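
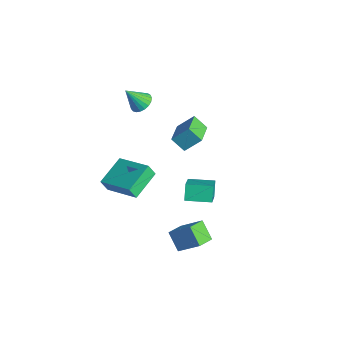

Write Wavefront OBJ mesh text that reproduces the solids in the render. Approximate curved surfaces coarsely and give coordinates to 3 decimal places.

v 2.413 -1.863 -4.699
v 1.499 -1.93 -3.848
v 2.052 -0.917 -5.012
v 1.139 -0.984 -4.161
v 3.401 -1.116 -3.579
v 2.488 -1.183 -2.728
v 3.041 -0.17 -3.892
v 2.127 -0.237 -3.041
v -1.384 0.8 -4.812
v -0.077 -0.092 -3.509
v -1.93 1.174 -4.009
v -0.622 0.282 -2.706
v -0.538 2.038 -4.814
v 0.77 1.146 -3.511
v -1.083 2.412 -4.011
v 0.224 1.52 -2.708
v -2.294 -3.574 -2.751
v -2.46 -3.903 -2.008
v -3.118 -1.978 -2.227
v -3.283 -2.308 -1.484
v -0.377 -2.832 -1.996
v -0.542 -3.162 -1.253
v -1.2 -1.237 -1.472
v -1.366 -1.566 -0.729
v -3.151 0.807 -1.236
v -2.735 1.655 -0.315
v -4.307 1.808 -1.635
v -3.89 2.656 -0.714
v -2.51 1.264 -1.946
v -2.093 2.112 -1.025
v -3.665 2.265 -2.345
v -3.249 3.113 -1.424
v -3.442 -0.855 2.712
v -2.806 -0.744 2.956
v -3.758 -1.625 3.888
v -2.951 -0.521 3.064
v -3.181 -0.355 3.11
v -3.456 -0.276 3.088
v -3.728 -0.297 3.001
v -3.951 -0.415 2.864
v -4.086 -0.608 2.701
v -4.11 -0.845 2.54
v -4.018 -1.083 2.408
v -3.827 -1.281 2.33
v -3.569 -1.406 2.317
v -3.289 -1.436 2.373
v -3.035 -1.365 2.488
v -2.852 -1.206 2.641
v -2.771 -0.986 2.807
f 2 4 1
f 5 2 1
f 1 4 3
f 3 5 1
f 2 8 4
f 6 2 5
f 6 8 2
f 4 8 3
f 7 5 3
f 3 8 7
f 7 6 5
f 8 6 7
f 10 12 9
f 13 10 9
f 9 12 11
f 11 13 9
f 10 16 12
f 14 10 13
f 14 16 10
f 12 16 11
f 15 13 11
f 11 16 15
f 15 14 13
f 16 14 15
f 18 20 17
f 21 18 17
f 17 20 19
f 19 21 17
f 18 24 20
f 22 18 21
f 22 24 18
f 20 24 19
f 23 21 19
f 19 24 23
f 23 22 21
f 24 22 23
f 26 28 25
f 29 26 25
f 25 28 27
f 27 29 25
f 26 32 28
f 30 26 29
f 30 32 26
f 28 32 27
f 31 29 27
f 27 32 31
f 31 30 29
f 32 30 31
f 34 33 36
f 34 36 35
f 36 33 37
f 36 37 35
f 37 33 38
f 37 38 35
f 38 33 39
f 38 39 35
f 39 33 40
f 39 40 35
f 40 33 41
f 40 41 35
f 41 33 42
f 41 42 35
f 42 33 43
f 42 43 35
f 43 33 44
f 43 44 35
f 44 33 45
f 44 45 35
f 45 33 46
f 45 46 35
f 46 33 47
f 46 47 35
f 47 33 48
f 47 48 35
f 48 33 49
f 48 49 35
f 49 33 34
f 49 34 35



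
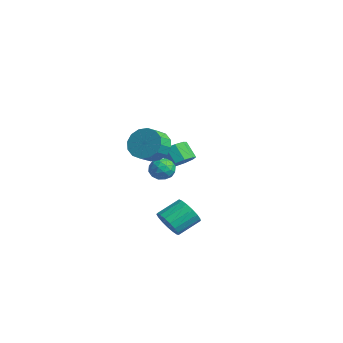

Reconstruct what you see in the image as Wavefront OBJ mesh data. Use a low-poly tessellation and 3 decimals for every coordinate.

v -3.272 0.196 -0.669
v -2.829 -0.454 -0.435
v -3.586 -0.646 0.463
v -4.028 0.004 0.229
v -2.642 0.008 -0.179
v -3.398 -0.184 0.72
v -2.749 0.558 -0.152
v -3.506 0.366 0.747
v -3.101 0.939 -0.367
v -3.857 0.747 0.532
v -3.533 0.972 -0.723
v -4.289 0.78 0.175
v -3.842 0.641 -1.054
v -4.599 0.449 -0.156
v -3.885 0.103 -1.205
v -4.642 -0.089 -0.307
v -3.641 -0.392 -1.106
v -4.397 -0.584 -0.207
v -3.224 -0.612 -0.801
v -3.98 -0.804 0.097
v 3.224 -3.978 -1.552
v 3.652 -4.347 -0.877
v 3.624 -3.091 -0.173
v 3.196 -2.722 -0.848
v 3.96 -4.201 -1.124
v 3.932 -2.945 -0.421
v 4.1 -4.004 -1.47
v 4.072 -2.748 -0.766
v 4.039 -3.802 -1.834
v 4.011 -2.546 -1.13
v 3.791 -3.639 -2.133
v 3.763 -2.383 -1.43
v 3.414 -3.555 -2.3
v 3.385 -2.299 -1.596
v 2.993 -3.567 -2.295
v 2.964 -2.311 -1.591
v 2.625 -3.673 -2.12
v 2.596 -2.417 -1.416
v 2.394 -3.85 -1.814
v 2.366 -2.594 -1.111
v 2.354 -4.055 -1.449
v 2.325 -2.799 -0.745
v 2.513 -4.243 -1.107
v 2.484 -2.987 -0.403
v 2.835 -4.37 -0.867
v 2.806 -3.114 -0.164
v 3.246 -4.408 -0.784
v 3.217 -3.152 -0.08
v -2.506 -1.094 -0.309
v -1.922 -1.12 0.205
v -2.138 -2.2 -0.785
v -1.554 -2.226 -0.271
v -2.289 -2.302 -0.028
v -2.517 -1.618 0.266
v -1.543 -1.702 -0.846
v -1.771 -1.018 -0.552
v -1.327 -1.496 -0.127
v -1.788 -1.867 0.378
v -2.272 -1.453 -0.958
v -2.733 -1.824 -0.453
v -2.247 -1.01 -0.01
v -1.813 -2.31 -0.57
v -2.246 -2.355 -0.427
v -1.902 -2.37 -0.125
v -2.596 -1.303 0.025
v -2.253 -1.318 0.327
v -2.469 -2.013 0.19
v -1.807 -2.002 -0.907
v -1.464 -2.017 -0.605
v -2.158 -0.95 -0.455
v -1.814 -0.965 -0.153
v -1.591 -1.307 -0.77
v -1.554 -1.246 0.097
v -1.337 -1.896 -0.183
v -1.331 -1.588 -0.521
v -1.465 -1.186 -0.348
v -1.825 -1.464 0.393
v -1.608 -2.114 0.114
v -2.04 -2.159 0.257
v -2.174 -1.757 0.429
v -1.475 -1.685 0.199
v -2.452 -1.206 -0.694
v -2.235 -1.856 -0.973
v -1.886 -1.563 -1.009
v -2.02 -1.161 -0.837
v -2.723 -1.424 -0.397
v -2.506 -2.074 -0.677
v -2.595 -2.134 -0.232
v -2.729 -1.732 -0.059
v -2.585 -1.635 -0.779
v -0.881 -2.679 2.073
v 0.048 -2.397 1.729
v 0.49 -3.199 2.264
v -0.439 -3.481 2.607
v -0.017 -2.129 2.186
v 0.424 -2.931 2.72
v -0.314 -2.008 2.612
v 0.127 -2.811 3.146
v -0.763 -2.068 2.894
v -0.322 -2.87 3.428
v -1.243 -2.291 2.956
v -0.802 -3.093 3.49
v -1.626 -2.618 2.781
v -1.185 -3.42 3.315
v -1.81 -2.961 2.416
v -1.368 -3.763 2.951
v -1.744 -3.229 1.96
v -1.303 -4.031 2.494
v -1.447 -3.349 1.534
v -1.006 -4.152 2.068
v -0.998 -3.29 1.252
v -0.557 -4.092 1.786
v -0.518 -3.067 1.19
v -0.077 -3.869 1.724
v -0.135 -2.74 1.365
v 0.306 -3.542 1.899
f 2 1 5
f 2 5 3
f 3 5 6
f 3 6 4
f 5 1 7
f 5 7 6
f 6 7 8
f 6 8 4
f 7 1 9
f 7 9 8
f 8 9 10
f 8 10 4
f 9 1 11
f 9 11 10
f 10 11 12
f 10 12 4
f 11 1 13
f 11 13 12
f 12 13 14
f 12 14 4
f 13 1 15
f 13 15 14
f 14 15 16
f 14 16 4
f 15 1 17
f 15 17 16
f 16 17 18
f 16 18 4
f 17 1 19
f 17 19 18
f 18 19 20
f 18 20 4
f 19 1 2
f 19 2 20
f 20 2 3
f 20 3 4
f 22 21 25
f 22 25 23
f 23 25 26
f 23 26 24
f 25 21 27
f 25 27 26
f 26 27 28
f 26 28 24
f 27 21 29
f 27 29 28
f 28 29 30
f 28 30 24
f 29 21 31
f 29 31 30
f 30 31 32
f 30 32 24
f 31 21 33
f 31 33 32
f 32 33 34
f 32 34 24
f 33 21 35
f 33 35 34
f 34 35 36
f 34 36 24
f 35 21 37
f 35 37 36
f 36 37 38
f 36 38 24
f 37 21 39
f 37 39 38
f 38 39 40
f 38 40 24
f 39 21 41
f 39 41 40
f 40 41 42
f 40 42 24
f 41 21 43
f 41 43 42
f 42 43 44
f 42 44 24
f 43 21 45
f 43 45 44
f 44 45 46
f 44 46 24
f 45 21 47
f 45 47 46
f 46 47 48
f 46 48 24
f 47 21 22
f 47 22 48
f 48 22 23
f 48 23 24
f 49 86 65
f 86 60 89
f 65 89 54
f 86 89 65
f 49 65 61
f 65 54 66
f 61 66 50
f 65 66 61
f 49 61 70
f 61 50 71
f 70 71 56
f 61 71 70
f 49 70 82
f 70 56 85
f 82 85 59
f 70 85 82
f 49 82 86
f 82 59 90
f 86 90 60
f 82 90 86
f 50 66 77
f 66 54 80
f 77 80 58
f 66 80 77
f 54 89 67
f 89 60 88
f 67 88 53
f 89 88 67
f 60 90 87
f 90 59 83
f 87 83 51
f 90 83 87
f 59 85 84
f 85 56 72
f 84 72 55
f 85 72 84
f 56 71 76
f 71 50 73
f 76 73 57
f 71 73 76
f 52 78 64
f 78 58 79
f 64 79 53
f 78 79 64
f 52 64 62
f 64 53 63
f 62 63 51
f 64 63 62
f 52 62 69
f 62 51 68
f 69 68 55
f 62 68 69
f 52 69 74
f 69 55 75
f 74 75 57
f 69 75 74
f 52 74 78
f 74 57 81
f 78 81 58
f 74 81 78
f 53 79 67
f 79 58 80
f 67 80 54
f 79 80 67
f 51 63 87
f 63 53 88
f 87 88 60
f 63 88 87
f 55 68 84
f 68 51 83
f 84 83 59
f 68 83 84
f 57 75 76
f 75 55 72
f 76 72 56
f 75 72 76
f 58 81 77
f 81 57 73
f 77 73 50
f 81 73 77
f 92 91 95
f 92 95 93
f 93 95 96
f 93 96 94
f 95 91 97
f 95 97 96
f 96 97 98
f 96 98 94
f 97 91 99
f 97 99 98
f 98 99 100
f 98 100 94
f 99 91 101
f 99 101 100
f 100 101 102
f 100 102 94
f 101 91 103
f 101 103 102
f 102 103 104
f 102 104 94
f 103 91 105
f 103 105 104
f 104 105 106
f 104 106 94
f 105 91 107
f 105 107 106
f 106 107 108
f 106 108 94
f 107 91 109
f 107 109 108
f 108 109 110
f 108 110 94
f 109 91 111
f 109 111 110
f 110 111 112
f 110 112 94
f 111 91 113
f 111 113 112
f 112 113 114
f 112 114 94
f 113 91 115
f 113 115 114
f 114 115 116
f 114 116 94
f 115 91 92
f 115 92 116
f 116 92 93
f 116 93 94



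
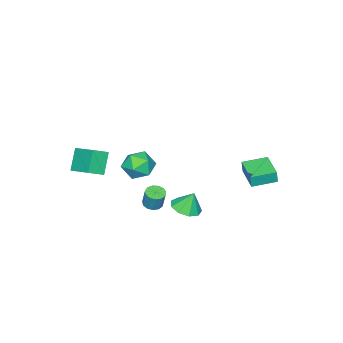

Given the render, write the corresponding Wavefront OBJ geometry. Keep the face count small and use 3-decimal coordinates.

v 2.812 -3.835 1.784
v 1.971 -4.173 3.004
v 3.175 -2.296 2.461
v 2.334 -2.634 3.681
v 3.666 -4.246 2.259
v 2.825 -4.584 3.479
v 4.029 -2.707 2.936
v 3.188 -3.045 4.156
v 1.805 -0.038 0.327
v 2.374 0.025 0.232
v 2.524 0.34 1.338
v 1.955 0.278 1.433
v 2.238 0.315 0.168
v 2.387 0.63 1.274
v 1.964 0.493 0.154
v 2.114 0.808 1.26
v 1.64 0.503 0.195
v 1.79 0.818 1.302
v 1.368 0.341 0.278
v 1.518 0.656 1.384
v 1.235 0.059 0.376
v 1.385 0.374 1.483
v 1.283 -0.254 0.459
v 1.433 0.062 1.565
v 1.497 -0.498 0.5
v 1.647 -0.182 1.606
v 1.808 -0.596 0.485
v 1.958 -0.28 1.592
v 2.119 -0.516 0.421
v 2.269 -0.201 1.527
v 2.33 -0.285 0.326
v 2.479 0.03 1.433
v 0.892 -1.265 3.524
v 1.583 -0.501 3.487
v 1.517 -1.899 2.113
v 2.208 -1.135 2.076
v 2.277 -1.857 2.808
v 1.891 -1.465 3.68
v 1.209 -0.935 1.92
v 0.823 -0.543 2.792
v 1.778 -0.297 2.496
v 2.439 -0.867 3.044
v 0.661 -1.533 2.556
v 1.322 -2.103 3.104
v 2.569 2.787 1.718
v 3.176 3.431 1.628
v 2.351 3.153 2.862
v 2.629 3.636 1.458
v 2.053 3.444 1.41
v 1.719 2.945 1.506
v 1.782 2.371 1.702
v 2.213 1.993 1.905
v 2.811 1.986 2.021
v 3.295 2.354 1.995
v 3.439 2.924 1.84
v -4.492 3.265 1.197
v -4.396 3.243 2.001
v -3.406 4.608 1.105
v -3.309 4.586 1.908
v -3.331 2.314 1.032
v -3.234 2.292 1.835
v -2.244 3.657 0.939
v -2.148 3.635 1.743
f 2 4 1
f 5 2 1
f 1 4 3
f 3 5 1
f 2 8 4
f 6 2 5
f 6 8 2
f 4 8 3
f 7 5 3
f 3 8 7
f 7 6 5
f 8 6 7
f 10 9 13
f 10 13 11
f 11 13 14
f 11 14 12
f 13 9 15
f 13 15 14
f 14 15 16
f 14 16 12
f 15 9 17
f 15 17 16
f 16 17 18
f 16 18 12
f 17 9 19
f 17 19 18
f 18 19 20
f 18 20 12
f 19 9 21
f 19 21 20
f 20 21 22
f 20 22 12
f 21 9 23
f 21 23 22
f 22 23 24
f 22 24 12
f 23 9 25
f 23 25 24
f 24 25 26
f 24 26 12
f 25 9 27
f 25 27 26
f 26 27 28
f 26 28 12
f 27 9 29
f 27 29 28
f 28 29 30
f 28 30 12
f 29 9 31
f 29 31 30
f 30 31 32
f 30 32 12
f 31 9 10
f 31 10 32
f 32 10 11
f 32 11 12
f 33 44 38
f 33 38 34
f 33 34 40
f 33 40 43
f 33 43 44
f 34 38 42
f 38 44 37
f 44 43 35
f 43 40 39
f 40 34 41
f 36 42 37
f 36 37 35
f 36 35 39
f 36 39 41
f 36 41 42
f 37 42 38
f 35 37 44
f 39 35 43
f 41 39 40
f 42 41 34
f 46 45 48
f 46 48 47
f 48 45 49
f 48 49 47
f 49 45 50
f 49 50 47
f 50 45 51
f 50 51 47
f 51 45 52
f 51 52 47
f 52 45 53
f 52 53 47
f 53 45 54
f 53 54 47
f 54 45 55
f 54 55 47
f 55 45 46
f 55 46 47
f 57 59 56
f 60 57 56
f 56 59 58
f 58 60 56
f 57 63 59
f 61 57 60
f 61 63 57
f 59 63 58
f 62 60 58
f 58 63 62
f 62 61 60
f 63 61 62



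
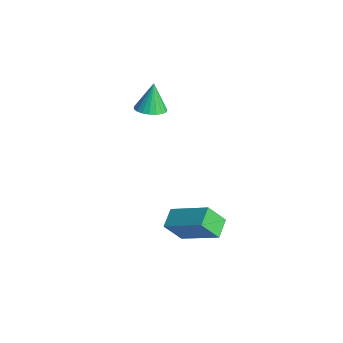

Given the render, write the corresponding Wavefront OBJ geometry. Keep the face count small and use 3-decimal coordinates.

v 2.405 -2.318 -2.51
v 2.228 -3.062 -1.508
v 3.937 -1.331 -1.507
v 3.76 -2.075 -0.506
v 3.06 -2.965 -2.874
v 2.883 -3.709 -1.873
v 4.592 -1.978 -1.872
v 4.415 -2.722 -0.87
v -0.636 -2.626 2.819
v -0.243 -3.188 3.037
v -0.944 -2.314 4.181
v -0.04 -2.968 3.033
v 0.06 -2.689 2.991
v 0.04 -2.399 2.921
v -0.097 -2.148 2.832
v -0.328 -1.98 2.741
v -0.611 -1.923 2.664
v -0.899 -1.988 2.614
v -1.142 -2.163 2.599
v -1.297 -2.418 2.622
v -1.337 -2.709 2.68
v -1.257 -2.986 2.761
v -1.069 -3.2 2.853
v -0.806 -3.315 2.938
v -0.514 -3.311 3.004
f 2 4 1
f 5 2 1
f 1 4 3
f 3 5 1
f 2 8 4
f 6 2 5
f 6 8 2
f 4 8 3
f 7 5 3
f 3 8 7
f 7 6 5
f 8 6 7
f 10 9 12
f 10 12 11
f 12 9 13
f 12 13 11
f 13 9 14
f 13 14 11
f 14 9 15
f 14 15 11
f 15 9 16
f 15 16 11
f 16 9 17
f 16 17 11
f 17 9 18
f 17 18 11
f 18 9 19
f 18 19 11
f 19 9 20
f 19 20 11
f 20 9 21
f 20 21 11
f 21 9 22
f 21 22 11
f 22 9 23
f 22 23 11
f 23 9 24
f 23 24 11
f 24 9 25
f 24 25 11
f 25 9 10
f 25 10 11



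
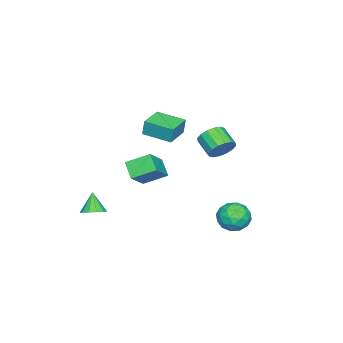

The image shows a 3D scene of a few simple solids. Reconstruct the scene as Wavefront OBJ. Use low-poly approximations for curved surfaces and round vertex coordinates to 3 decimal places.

v 2.592 -3.569 -3.006
v 3.223 -3.906 -2.781
v 1.988 -3.931 -1.854
v 3.246 -3.507 -2.644
v 3.061 -3.128 -2.621
v 2.727 -2.888 -2.721
v 2.351 -2.865 -2.911
v 2.05 -3.065 -3.131
v 1.922 -3.425 -3.312
v 2.006 -3.831 -3.395
v 2.277 -4.153 -3.355
v 2.647 -4.29 -3.204
v 3 -4.198 -2.99
v 0.911 3.264 2.628
v 1.501 3.286 3.211
v 0.899 2.358 3.855
v 0.309 2.336 3.272
v 1.205 3.569 3.342
v 0.603 2.64 3.986
v 0.83 3.77 3.282
v 0.228 2.841 3.925
v 0.477 3.835 3.046
v -0.125 2.907 3.69
v 0.24 3.748 2.698
v -0.362 2.819 3.342
v 0.183 3.531 2.332
v -0.419 2.602 2.976
v 0.321 3.242 2.045
v -0.281 2.314 2.689
v 0.617 2.96 1.914
v 0.015 2.031 2.558
v 0.992 2.759 1.975
v 0.39 1.83 2.618
v 1.345 2.693 2.21
v 0.743 1.765 2.854
v 1.582 2.781 2.558
v 0.98 1.852 3.202
v 1.639 2.998 2.924
v 1.037 2.069 3.568
v -1.521 -2.948 -1.496
v -2.053 -1.664 -0.809
v -0.874 -2.264 -2.273
v -1.406 -0.981 -1.585
v -0.094 -2.979 -0.335
v -0.626 -1.696 0.353
v 0.553 -2.296 -1.111
v 0.021 -1.012 -0.424
v -0.355 3.47 -2.58
v -0.001 3.996 -3.379
v 1.101 3.644 -1.821
v 1.455 4.17 -2.62
v 0.736 4.575 -2.02
v -0.163 4.468 -2.489
v 1.263 3.172 -2.711
v 0.364 3.065 -3.18
v 0.999 3.812 -3.46
v 0.673 4.679 -3.033
v 0.427 2.961 -2.167
v 0.101 3.828 -1.74
v -0.305 3.718 -3.046
v 1.405 3.922 -2.154
v 0.983 4.16 -1.802
v 1.191 4.469 -2.271
v -0.401 3.995 -2.523
v -0.193 4.305 -2.992
v 0.24 4.645 -2.194
v 1.293 3.335 -2.208
v 1.501 3.645 -2.677
v -0.091 3.171 -2.929
v 0.117 3.48 -3.398
v 0.86 2.995 -3.006
v 0.49 3.919 -3.563
v 1.346 4.021 -3.117
v 1.233 3.434 -3.171
v 0.704 3.372 -3.446
v 0.299 4.429 -3.312
v 1.154 4.531 -2.866
v 0.732 4.769 -2.514
v 0.203 4.706 -2.789
v 0.886 4.32 -3.36
v -0.054 3.109 -2.334
v 0.801 3.211 -1.888
v 0.897 2.934 -2.411
v 0.368 2.871 -2.686
v -0.246 3.619 -2.083
v 0.61 3.721 -1.637
v 0.396 4.268 -1.754
v -0.133 4.206 -2.029
v 0.214 3.32 -1.84
v -2.897 -2.491 1.443
v -2.876 -2.346 2.473
v -2.873 -0.729 1.195
v -2.852 -0.584 2.225
v -1.328 -2.516 1.415
v -1.307 -2.371 2.445
v -1.304 -0.754 1.167
v -1.283 -0.609 2.197
f 2 1 4
f 2 4 3
f 4 1 5
f 4 5 3
f 5 1 6
f 5 6 3
f 6 1 7
f 6 7 3
f 7 1 8
f 7 8 3
f 8 1 9
f 8 9 3
f 9 1 10
f 9 10 3
f 10 1 11
f 10 11 3
f 11 1 12
f 11 12 3
f 12 1 13
f 12 13 3
f 13 1 2
f 13 2 3
f 15 14 18
f 15 18 16
f 16 18 19
f 16 19 17
f 18 14 20
f 18 20 19
f 19 20 21
f 19 21 17
f 20 14 22
f 20 22 21
f 21 22 23
f 21 23 17
f 22 14 24
f 22 24 23
f 23 24 25
f 23 25 17
f 24 14 26
f 24 26 25
f 25 26 27
f 25 27 17
f 26 14 28
f 26 28 27
f 27 28 29
f 27 29 17
f 28 14 30
f 28 30 29
f 29 30 31
f 29 31 17
f 30 14 32
f 30 32 31
f 31 32 33
f 31 33 17
f 32 14 34
f 32 34 33
f 33 34 35
f 33 35 17
f 34 14 36
f 34 36 35
f 35 36 37
f 35 37 17
f 36 14 38
f 36 38 37
f 37 38 39
f 37 39 17
f 38 14 15
f 38 15 39
f 39 15 16
f 39 16 17
f 41 43 40
f 44 41 40
f 40 43 42
f 42 44 40
f 41 47 43
f 45 41 44
f 45 47 41
f 43 47 42
f 46 44 42
f 42 47 46
f 46 45 44
f 47 45 46
f 48 85 64
f 85 59 88
f 64 88 53
f 85 88 64
f 48 64 60
f 64 53 65
f 60 65 49
f 64 65 60
f 48 60 69
f 60 49 70
f 69 70 55
f 60 70 69
f 48 69 81
f 69 55 84
f 81 84 58
f 69 84 81
f 48 81 85
f 81 58 89
f 85 89 59
f 81 89 85
f 49 65 76
f 65 53 79
f 76 79 57
f 65 79 76
f 53 88 66
f 88 59 87
f 66 87 52
f 88 87 66
f 59 89 86
f 89 58 82
f 86 82 50
f 89 82 86
f 58 84 83
f 84 55 71
f 83 71 54
f 84 71 83
f 55 70 75
f 70 49 72
f 75 72 56
f 70 72 75
f 51 77 63
f 77 57 78
f 63 78 52
f 77 78 63
f 51 63 61
f 63 52 62
f 61 62 50
f 63 62 61
f 51 61 68
f 61 50 67
f 68 67 54
f 61 67 68
f 51 68 73
f 68 54 74
f 73 74 56
f 68 74 73
f 51 73 77
f 73 56 80
f 77 80 57
f 73 80 77
f 52 78 66
f 78 57 79
f 66 79 53
f 78 79 66
f 50 62 86
f 62 52 87
f 86 87 59
f 62 87 86
f 54 67 83
f 67 50 82
f 83 82 58
f 67 82 83
f 56 74 75
f 74 54 71
f 75 71 55
f 74 71 75
f 57 80 76
f 80 56 72
f 76 72 49
f 80 72 76
f 91 93 90
f 94 91 90
f 90 93 92
f 92 94 90
f 91 97 93
f 95 91 94
f 95 97 91
f 93 97 92
f 96 94 92
f 92 97 96
f 96 95 94
f 97 95 96



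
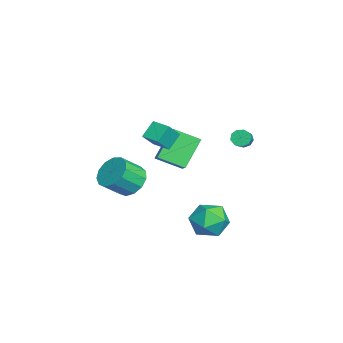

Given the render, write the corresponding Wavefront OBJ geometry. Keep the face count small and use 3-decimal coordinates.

v -2.465 3.642 1.468
v -2.172 3.667 0.992
v -1.242 3.503 1.555
v -1.535 3.478 2.032
v -2.203 4.017 1.145
v -1.273 3.853 1.708
v -2.357 4.191 1.45
v -1.427 4.027 2.013
v -2.561 4.108 1.763
v -1.631 3.944 2.326
v -2.721 3.807 1.938
v -1.79 3.643 2.502
v -2.76 3.429 1.894
v -1.83 3.265 2.457
v -2.662 3.15 1.65
v -1.732 2.986 2.214
v -2.472 3.102 1.322
v -1.541 2.938 1.885
v -2.278 3.306 1.061
v -1.348 3.142 1.625
v -0.666 -2.175 -0.659
v -0.109 -1.424 -0.181
v 0.422 -2.454 0.818
v -0.134 -3.205 0.339
v -0.637 -1.437 0.087
v -0.105 -2.467 1.085
v -1.173 -1.684 0.118
v -0.642 -2.714 1.116
v -1.549 -2.087 -0.098
v -1.017 -3.117 0.9
v -1.644 -2.518 -0.492
v -1.112 -3.548 0.506
v -1.429 -2.84 -0.939
v -0.897 -3.87 0.059
v -0.971 -2.951 -1.297
v -0.439 -3.981 -0.299
v -0.417 -2.816 -1.453
v 0.115 -3.846 -0.455
v 0.059 -2.477 -1.357
v 0.591 -3.507 -0.358
v 0.304 -2.042 -1.039
v 0.836 -3.072 -0.04
v 0.241 -1.65 -0.601
v 0.773 -2.68 0.398
v -3.27 0.481 -1.157
v -3.398 -0.981 -0.426
v -4.415 1.347 0.376
v -4.543 -0.116 1.107
v -2.577 0.636 -0.727
v -2.705 -0.827 0.004
v -3.722 1.501 0.806
v -3.85 0.039 1.537
v 1.933 1.996 -1.567
v 2.605 2.359 -0.698
v 3.375 1.041 -2.282
v 4.047 1.404 -1.413
v 3.189 0.656 -1.208
v 2.298 1.246 -0.766
v 3.682 2.154 -2.214
v 2.791 2.744 -1.772
v 3.686 2.456 -1.098
v 3.381 1.53 -0.476
v 2.599 1.87 -2.504
v 2.294 0.944 -1.882
v -0.813 -1.048 1.993
v -1.406 -0.484 2.787
v -0.103 -0.248 1.955
v -0.696 0.316 2.749
v -0.124 -1.616 2.911
v -0.717 -1.052 3.705
v 0.586 -0.816 2.873
v -0.007 -0.252 3.667
f 2 1 5
f 2 5 3
f 3 5 6
f 3 6 4
f 5 1 7
f 5 7 6
f 6 7 8
f 6 8 4
f 7 1 9
f 7 9 8
f 8 9 10
f 8 10 4
f 9 1 11
f 9 11 10
f 10 11 12
f 10 12 4
f 11 1 13
f 11 13 12
f 12 13 14
f 12 14 4
f 13 1 15
f 13 15 14
f 14 15 16
f 14 16 4
f 15 1 17
f 15 17 16
f 16 17 18
f 16 18 4
f 17 1 19
f 17 19 18
f 18 19 20
f 18 20 4
f 19 1 2
f 19 2 20
f 20 2 3
f 20 3 4
f 22 21 25
f 22 25 23
f 23 25 26
f 23 26 24
f 25 21 27
f 25 27 26
f 26 27 28
f 26 28 24
f 27 21 29
f 27 29 28
f 28 29 30
f 28 30 24
f 29 21 31
f 29 31 30
f 30 31 32
f 30 32 24
f 31 21 33
f 31 33 32
f 32 33 34
f 32 34 24
f 33 21 35
f 33 35 34
f 34 35 36
f 34 36 24
f 35 21 37
f 35 37 36
f 36 37 38
f 36 38 24
f 37 21 39
f 37 39 38
f 38 39 40
f 38 40 24
f 39 21 41
f 39 41 40
f 40 41 42
f 40 42 24
f 41 21 43
f 41 43 42
f 42 43 44
f 42 44 24
f 43 21 22
f 43 22 44
f 44 22 23
f 44 23 24
f 46 48 45
f 49 46 45
f 45 48 47
f 47 49 45
f 46 52 48
f 50 46 49
f 50 52 46
f 48 52 47
f 51 49 47
f 47 52 51
f 51 50 49
f 52 50 51
f 53 64 58
f 53 58 54
f 53 54 60
f 53 60 63
f 53 63 64
f 54 58 62
f 58 64 57
f 64 63 55
f 63 60 59
f 60 54 61
f 56 62 57
f 56 57 55
f 56 55 59
f 56 59 61
f 56 61 62
f 57 62 58
f 55 57 64
f 59 55 63
f 61 59 60
f 62 61 54
f 66 68 65
f 69 66 65
f 65 68 67
f 67 69 65
f 66 72 68
f 70 66 69
f 70 72 66
f 68 72 67
f 71 69 67
f 67 72 71
f 71 70 69
f 72 70 71



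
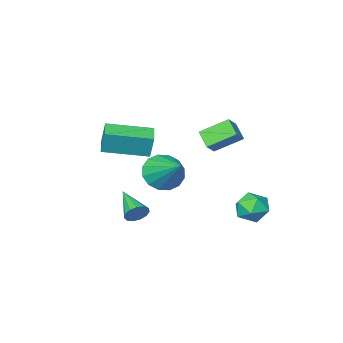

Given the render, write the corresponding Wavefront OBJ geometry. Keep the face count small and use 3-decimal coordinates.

v 3.878 -0.982 -1.023
v 4.23 -1.211 -1.436
v 3.622 -2.498 -0.397
v 4.425 -1.137 -1.177
v 4.446 -1.014 -0.869
v 4.287 -0.88 -0.61
v 3.997 -0.779 -0.482
v 3.67 -0.742 -0.525
v 3.408 -0.781 -0.727
v 3.296 -0.884 -1.022
v 3.368 -1.018 -1.318
v 3.602 -1.14 -1.52
v 3.924 -1.213 -1.564
v -1.004 0.003 2.587
v -1.145 -0.793 3.141
v -0.415 0.279 3.134
v -0.555 -0.517 3.688
v 0.055 -0.723 1.812
v -0.085 -1.519 2.366
v 0.645 -0.447 2.359
v 0.504 -1.243 2.913
v -0.685 2.323 -0.74
v 0.176 2.189 -0.692
v -0.896 0.931 -0.848
v -0.035 0.797 -0.8
v -0.472 1.083 -0.1
v -0.341 1.943 -0.034
v -0.379 1.177 -1.506
v -0.248 2.037 -1.44
v 0.365 1.48 -1.166
v 0.308 1.422 -0.297
v -1.028 1.698 -1.243
v -1.085 1.64 -0.374
v 0.831 -3.511 -0.462
v 1.76 -3.333 -0.892
v 1.069 -1.749 0.782
v 1.41 -3.067 -1.202
v 0.904 -2.92 -1.314
v 0.379 -2.931 -1.197
v -0.025 -3.098 -0.883
v -0.2 -3.375 -0.456
v -0.099 -3.689 -0.031
v 0.251 -3.955 0.279
v 0.757 -4.103 0.391
v 1.282 -4.091 0.274
v 1.687 -3.925 -0.04
v 1.862 -3.647 -0.467
v 1.367 -3.786 1.285
v 1.317 -3.518 2.453
v 1.941 -2.912 1.11
v 1.891 -2.645 2.278
v 3.189 -4.915 1.622
v 3.139 -4.648 2.79
v 3.763 -4.042 1.447
v 3.713 -3.774 2.615
f 2 1 4
f 2 4 3
f 4 1 5
f 4 5 3
f 5 1 6
f 5 6 3
f 6 1 7
f 6 7 3
f 7 1 8
f 7 8 3
f 8 1 9
f 8 9 3
f 9 1 10
f 9 10 3
f 10 1 11
f 10 11 3
f 11 1 12
f 11 12 3
f 12 1 13
f 12 13 3
f 13 1 2
f 13 2 3
f 15 17 14
f 18 15 14
f 14 17 16
f 16 18 14
f 15 21 17
f 19 15 18
f 19 21 15
f 17 21 16
f 20 18 16
f 16 21 20
f 20 19 18
f 21 19 20
f 22 33 27
f 22 27 23
f 22 23 29
f 22 29 32
f 22 32 33
f 23 27 31
f 27 33 26
f 33 32 24
f 32 29 28
f 29 23 30
f 25 31 26
f 25 26 24
f 25 24 28
f 25 28 30
f 25 30 31
f 26 31 27
f 24 26 33
f 28 24 32
f 30 28 29
f 31 30 23
f 35 34 37
f 35 37 36
f 37 34 38
f 37 38 36
f 38 34 39
f 38 39 36
f 39 34 40
f 39 40 36
f 40 34 41
f 40 41 36
f 41 34 42
f 41 42 36
f 42 34 43
f 42 43 36
f 43 34 44
f 43 44 36
f 44 34 45
f 44 45 36
f 45 34 46
f 45 46 36
f 46 34 47
f 46 47 36
f 47 34 35
f 47 35 36
f 49 51 48
f 52 49 48
f 48 51 50
f 50 52 48
f 49 55 51
f 53 49 52
f 53 55 49
f 51 55 50
f 54 52 50
f 50 55 54
f 54 53 52
f 55 53 54



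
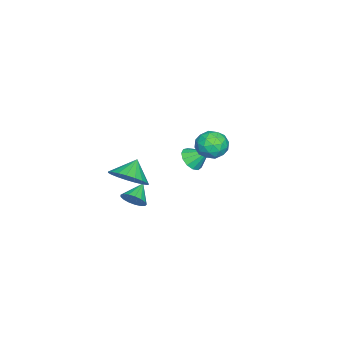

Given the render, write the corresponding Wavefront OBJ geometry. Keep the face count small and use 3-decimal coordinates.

v -1.784 -0.667 -0.619
v -1.435 -0.2 -1.137
v -1.816 0.287 0.219
v -1.868 -0.157 -1.203
v -2.274 -0.276 -1.083
v -2.524 -0.519 -0.816
v -2.54 -0.809 -0.486
v -2.315 -1.054 -0.199
v -1.922 -1.176 -0.044
v -1.486 -1.137 -0.072
v -1.144 -0.948 -0.274
v -1.005 -0.671 -0.585
v -1.114 -0.392 -0.907
v 1.922 2.246 4.108
v 2.296 2.548 3.354
v 2.584 0.972 3.926
v 2.958 1.274 3.172
v 3.212 1.607 3.962
v 2.803 2.394 4.074
v 2.077 1.126 3.206
v 1.668 1.913 3.318
v 2.392 1.855 2.797
v 3.093 2.153 3.264
v 1.787 1.367 4.016
v 2.488 1.665 4.483
v 2.051 2.508 3.747
v 2.829 1.012 3.533
v 2.978 1.207 3.997
v 3.198 1.385 3.554
v 2.349 2.418 4.17
v 2.569 2.596 3.727
v 3.107 2.043 4.084
v 2.311 0.924 3.553
v 2.531 1.102 3.11
v 1.682 2.135 3.726
v 1.902 2.313 3.283
v 1.773 1.477 3.196
v 2.327 2.279 2.976
v 2.716 1.531 2.869
v 2.198 1.443 2.889
v 1.958 1.906 2.955
v 2.74 2.454 3.251
v 3.128 1.705 3.144
v 3.278 1.901 3.608
v 3.037 2.364 3.674
v 2.796 2.047 2.923
v 1.752 1.815 4.136
v 2.14 1.066 4.029
v 1.843 1.156 3.606
v 1.602 1.619 3.672
v 2.164 1.989 4.411
v 2.553 1.241 4.304
v 2.922 1.614 4.325
v 2.682 2.077 4.391
v 2.084 1.473 4.357
v -0.178 -3.318 -3.358
v 0.083 -3.762 -2.812
v -1.242 -3.162 -2.722
v 0.19 -3.433 -2.714
v 0.212 -3.078 -2.764
v 0.146 -2.778 -2.95
v 0.005 -2.602 -3.229
v -0.178 -2.59 -3.538
v -0.361 -2.745 -3.805
v -0.501 -3.031 -3.97
v -0.568 -3.383 -3.995
v -0.545 -3.72 -3.874
v -0.438 -3.965 -3.635
v -0.271 -4.062 -3.332
v -0.083 -3.989 -3.035
v 2.808 -2.458 0.484
v 3.58 -2.26 1.242
v 1.912 -2.302 1.356
v 3.496 -1.84 1.08
v 3.293 -1.528 0.815
v 3.005 -1.376 0.493
v 2.684 -1.411 0.17
v 2.384 -1.627 -0.1
v 2.158 -1.987 -0.268
v 2.043 -2.429 -0.307
v 2.061 -2.875 -0.208
v 2.209 -3.249 0.01
v 2.459 -3.487 0.31
v 2.77 -3.546 0.64
v 3.088 -3.418 0.943
v 3.357 -3.123 1.167
v 3.531 -2.714 1.272
f 2 1 4
f 2 4 3
f 4 1 5
f 4 5 3
f 5 1 6
f 5 6 3
f 6 1 7
f 6 7 3
f 7 1 8
f 7 8 3
f 8 1 9
f 8 9 3
f 9 1 10
f 9 10 3
f 10 1 11
f 10 11 3
f 11 1 12
f 11 12 3
f 12 1 13
f 12 13 3
f 13 1 2
f 13 2 3
f 14 51 30
f 51 25 54
f 30 54 19
f 51 54 30
f 14 30 26
f 30 19 31
f 26 31 15
f 30 31 26
f 14 26 35
f 26 15 36
f 35 36 21
f 26 36 35
f 14 35 47
f 35 21 50
f 47 50 24
f 35 50 47
f 14 47 51
f 47 24 55
f 51 55 25
f 47 55 51
f 15 31 42
f 31 19 45
f 42 45 23
f 31 45 42
f 19 54 32
f 54 25 53
f 32 53 18
f 54 53 32
f 25 55 52
f 55 24 48
f 52 48 16
f 55 48 52
f 24 50 49
f 50 21 37
f 49 37 20
f 50 37 49
f 21 36 41
f 36 15 38
f 41 38 22
f 36 38 41
f 17 43 29
f 43 23 44
f 29 44 18
f 43 44 29
f 17 29 27
f 29 18 28
f 27 28 16
f 29 28 27
f 17 27 34
f 27 16 33
f 34 33 20
f 27 33 34
f 17 34 39
f 34 20 40
f 39 40 22
f 34 40 39
f 17 39 43
f 39 22 46
f 43 46 23
f 39 46 43
f 18 44 32
f 44 23 45
f 32 45 19
f 44 45 32
f 16 28 52
f 28 18 53
f 52 53 25
f 28 53 52
f 20 33 49
f 33 16 48
f 49 48 24
f 33 48 49
f 22 40 41
f 40 20 37
f 41 37 21
f 40 37 41
f 23 46 42
f 46 22 38
f 42 38 15
f 46 38 42
f 57 56 59
f 57 59 58
f 59 56 60
f 59 60 58
f 60 56 61
f 60 61 58
f 61 56 62
f 61 62 58
f 62 56 63
f 62 63 58
f 63 56 64
f 63 64 58
f 64 56 65
f 64 65 58
f 65 56 66
f 65 66 58
f 66 56 67
f 66 67 58
f 67 56 68
f 67 68 58
f 68 56 69
f 68 69 58
f 69 56 70
f 69 70 58
f 70 56 57
f 70 57 58
f 72 71 74
f 72 74 73
f 74 71 75
f 74 75 73
f 75 71 76
f 75 76 73
f 76 71 77
f 76 77 73
f 77 71 78
f 77 78 73
f 78 71 79
f 78 79 73
f 79 71 80
f 79 80 73
f 80 71 81
f 80 81 73
f 81 71 82
f 81 82 73
f 82 71 83
f 82 83 73
f 83 71 84
f 83 84 73
f 84 71 85
f 84 85 73
f 85 71 86
f 85 86 73
f 86 71 87
f 86 87 73
f 87 71 72
f 87 72 73



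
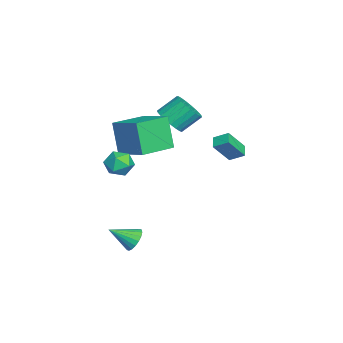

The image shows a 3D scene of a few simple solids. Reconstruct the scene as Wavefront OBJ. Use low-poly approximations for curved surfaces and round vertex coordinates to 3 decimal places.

v -2.908 3.287 -1.185
v -3.659 3.266 -0.858
v -2.723 4.134 -0.707
v -3.474 4.113 -0.379
v -2.306 2.407 0.139
v -3.057 2.386 0.467
v -2.121 3.254 0.618
v -2.872 3.233 0.945
v -1.151 0.128 2.682
v -0.753 0.795 2.102
v -1.11 1.839 3.058
v -1.509 1.172 3.638
v -1.133 0.786 1.97
v -1.491 1.83 2.926
v -1.517 0.663 1.961
v -1.875 1.707 2.916
v -1.838 0.447 2.076
v -2.195 1.492 3.032
v -2.04 0.177 2.297
v -2.397 1.221 3.252
v -2.089 -0.103 2.584
v -2.446 0.942 3.539
v -1.975 -0.342 2.888
v -2.332 0.702 3.844
v -1.719 -0.5 3.156
v -2.076 0.544 4.112
v -1.365 -0.55 3.343
v -1.722 0.495 4.299
v -0.974 -0.482 3.415
v -1.331 0.562 4.371
v -0.613 -0.309 3.361
v -0.97 0.735 4.316
v -0.346 -0.061 3.189
v -0.703 0.984 4.145
v -0.218 0.221 2.929
v -0.575 1.265 3.885
v -0.252 0.486 2.627
v -0.609 1.53 3.583
v -0.441 0.689 2.335
v -0.798 1.733 3.29
v 0.065 -0.853 1.373
v -0.594 -1.207 3.324
v 1.31 0.493 2.037
v 0.65 0.139 3.989
v 1.59 -2.379 1.611
v 0.93 -2.733 3.563
v 2.834 -1.033 2.276
v 2.175 -1.387 4.227
v 3.285 -1.461 -3.848
v 4.008 -1.529 -4.103
v 3.455 -2.779 -3.012
v 4.045 -1.343 -3.817
v 3.932 -1.181 -3.538
v 3.69 -1.074 -3.32
v 3.368 -1.043 -3.207
v 3.029 -1.096 -3.22
v 2.742 -1.22 -3.359
v 2.561 -1.393 -3.594
v 2.525 -1.579 -3.879
v 2.638 -1.741 -4.158
v 2.88 -1.849 -4.376
v 3.202 -1.879 -4.49
v 3.541 -1.827 -4.476
v 3.828 -1.702 -4.338
v 2.604 -1.741 2.206
v 3.327 -1.679 1.702
v 2.133 -2.821 1.398
v 2.856 -2.759 0.894
v 2.921 -3.049 1.726
v 3.212 -2.381 2.225
v 2.248 -2.119 0.875
v 2.539 -1.451 1.374
v 3.107 -1.912 0.88
v 3.523 -2.487 1.405
v 1.937 -2.013 1.695
v 2.353 -2.588 2.22
f 2 4 1
f 5 2 1
f 1 4 3
f 3 5 1
f 2 8 4
f 6 2 5
f 6 8 2
f 4 8 3
f 7 5 3
f 3 8 7
f 7 6 5
f 8 6 7
f 10 9 13
f 10 13 11
f 11 13 14
f 11 14 12
f 13 9 15
f 13 15 14
f 14 15 16
f 14 16 12
f 15 9 17
f 15 17 16
f 16 17 18
f 16 18 12
f 17 9 19
f 17 19 18
f 18 19 20
f 18 20 12
f 19 9 21
f 19 21 20
f 20 21 22
f 20 22 12
f 21 9 23
f 21 23 22
f 22 23 24
f 22 24 12
f 23 9 25
f 23 25 24
f 24 25 26
f 24 26 12
f 25 9 27
f 25 27 26
f 26 27 28
f 26 28 12
f 27 9 29
f 27 29 28
f 28 29 30
f 28 30 12
f 29 9 31
f 29 31 30
f 30 31 32
f 30 32 12
f 31 9 33
f 31 33 32
f 32 33 34
f 32 34 12
f 33 9 35
f 33 35 34
f 34 35 36
f 34 36 12
f 35 9 37
f 35 37 36
f 36 37 38
f 36 38 12
f 37 9 39
f 37 39 38
f 38 39 40
f 38 40 12
f 39 9 10
f 39 10 40
f 40 10 11
f 40 11 12
f 42 44 41
f 45 42 41
f 41 44 43
f 43 45 41
f 42 48 44
f 46 42 45
f 46 48 42
f 44 48 43
f 47 45 43
f 43 48 47
f 47 46 45
f 48 46 47
f 50 49 52
f 50 52 51
f 52 49 53
f 52 53 51
f 53 49 54
f 53 54 51
f 54 49 55
f 54 55 51
f 55 49 56
f 55 56 51
f 56 49 57
f 56 57 51
f 57 49 58
f 57 58 51
f 58 49 59
f 58 59 51
f 59 49 60
f 59 60 51
f 60 49 61
f 60 61 51
f 61 49 62
f 61 62 51
f 62 49 63
f 62 63 51
f 63 49 64
f 63 64 51
f 64 49 50
f 64 50 51
f 65 76 70
f 65 70 66
f 65 66 72
f 65 72 75
f 65 75 76
f 66 70 74
f 70 76 69
f 76 75 67
f 75 72 71
f 72 66 73
f 68 74 69
f 68 69 67
f 68 67 71
f 68 71 73
f 68 73 74
f 69 74 70
f 67 69 76
f 71 67 75
f 73 71 72
f 74 73 66



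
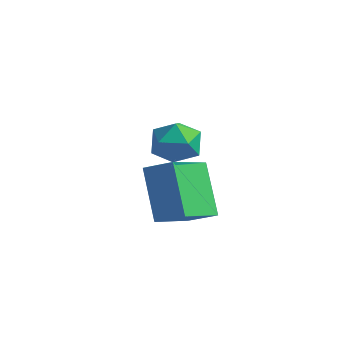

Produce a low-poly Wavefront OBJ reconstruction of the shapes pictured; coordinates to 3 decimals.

v -2.848 3.014 0.172
v -2.543 3.362 0.961
v -1.657 2.138 0.099
v -1.352 2.486 0.888
v -2.096 1.953 0.88
v -2.832 2.495 0.925
v -1.368 3.005 0.135
v -2.104 3.547 0.18
v -1.629 3.357 0.939
v -2.079 2.707 1.399
v -2.121 2.793 -0.339
v -2.571 2.143 0.121
v -0.109 -0.773 1.825
v 0.728 -0.416 2.263
v -0.362 0.91 0.937
v 0.475 1.267 1.375
v 0.945 -1.407 0.325
v 1.782 -1.05 0.763
v 0.692 0.276 -0.563
v 1.529 0.633 -0.125
f 1 12 6
f 1 6 2
f 1 2 8
f 1 8 11
f 1 11 12
f 2 6 10
f 6 12 5
f 12 11 3
f 11 8 7
f 8 2 9
f 4 10 5
f 4 5 3
f 4 3 7
f 4 7 9
f 4 9 10
f 5 10 6
f 3 5 12
f 7 3 11
f 9 7 8
f 10 9 2
f 14 16 13
f 17 14 13
f 13 16 15
f 15 17 13
f 14 20 16
f 18 14 17
f 18 20 14
f 16 20 15
f 19 17 15
f 15 20 19
f 19 18 17
f 20 18 19



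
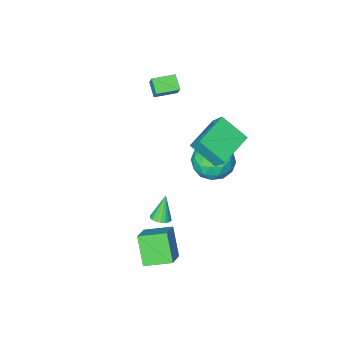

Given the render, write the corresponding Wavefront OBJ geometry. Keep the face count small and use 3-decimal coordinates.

v -0.918 -2.406 3.314
v -1.134 -3.164 3.845
v -0.776 -1.947 4.027
v -0.992 -2.705 4.558
v 0.272 -2.755 3.302
v 0.056 -3.513 3.833
v 0.414 -2.296 4.015
v 0.198 -3.054 4.546
v -2.316 0.56 -1.619
v -1.103 0.467 -1.707
v -2.357 -1.047 -0.473
v -1.144 -1.14 -0.561
v -1.641 -0.218 0.064
v -1.616 0.774 -0.643
v -1.844 -1.354 -1.537
v -1.819 -0.362 -2.244
v -0.812 -0.717 -1.656
v -0.686 -0.015 -0.666
v -2.774 -0.565 -1.514
v -2.648 0.137 -0.524
v -1.706 0.654 -1.763
v -1.754 -1.234 -0.417
v -2.046 -0.693 -0.049
v -1.333 -0.748 -0.101
v -2.007 0.835 -1.138
v -1.294 0.78 -1.19
v -1.61 0.378 -0.149
v -2.166 -1.36 -0.99
v -1.453 -1.415 -1.042
v -2.127 0.168 -2.079
v -1.414 0.113 -2.131
v -1.85 -0.958 -2.031
v -0.822 -0.096 -1.785
v -0.846 -1.041 -1.112
v -1.257 -1.167 -1.685
v -1.242 -0.583 -2.101
v -0.748 0.317 -1.203
v -0.772 -0.628 -0.53
v -1.064 -0.086 -0.162
v -1.049 0.498 -0.578
v -0.576 -0.379 -1.173
v -2.688 0.048 -1.65
v -2.712 -0.897 -0.977
v -2.411 -1.078 -1.602
v -2.396 -0.494 -2.018
v -2.614 0.461 -1.068
v -2.638 -0.484 -0.395
v -2.218 0.003 -0.079
v -2.203 0.587 -0.495
v -2.884 -0.201 -1.007
v -1.724 1.828 2.373
v -1.835 2.462 3.164
v 0.131 2.599 2.015
v 0.02 3.233 2.807
v -1.02 0.627 3.433
v -1.131 1.261 4.225
v 0.835 1.398 3.076
v 0.724 2.032 3.867
v 4.24 3.048 -2.911
v 3.937 2.054 -1.553
v 3.093 3.893 -2.548
v 2.79 2.899 -1.19
v 5.17 3.941 -2.05
v 4.867 2.947 -0.692
v 4.023 4.786 -1.687
v 3.72 3.792 -0.329
v 2.469 1.272 -2.194
v 2.746 1.698 -1.985
v 1.951 0.948 -0.846
v 2.531 1.798 -2.044
v 2.303 1.793 -2.133
v 2.108 1.685 -2.234
v 1.984 1.495 -2.327
v 1.957 1.261 -2.394
v 2.031 1.029 -2.421
v 2.192 0.846 -2.403
v 2.407 0.746 -2.344
v 2.636 0.751 -2.255
v 2.831 0.859 -2.154
v 2.954 1.049 -2.061
v 2.981 1.283 -1.994
v 2.907 1.515 -1.967
f 2 4 1
f 5 2 1
f 1 4 3
f 3 5 1
f 2 8 4
f 6 2 5
f 6 8 2
f 4 8 3
f 7 5 3
f 3 8 7
f 7 6 5
f 8 6 7
f 9 46 25
f 46 20 49
f 25 49 14
f 46 49 25
f 9 25 21
f 25 14 26
f 21 26 10
f 25 26 21
f 9 21 30
f 21 10 31
f 30 31 16
f 21 31 30
f 9 30 42
f 30 16 45
f 42 45 19
f 30 45 42
f 9 42 46
f 42 19 50
f 46 50 20
f 42 50 46
f 10 26 37
f 26 14 40
f 37 40 18
f 26 40 37
f 14 49 27
f 49 20 48
f 27 48 13
f 49 48 27
f 20 50 47
f 50 19 43
f 47 43 11
f 50 43 47
f 19 45 44
f 45 16 32
f 44 32 15
f 45 32 44
f 16 31 36
f 31 10 33
f 36 33 17
f 31 33 36
f 12 38 24
f 38 18 39
f 24 39 13
f 38 39 24
f 12 24 22
f 24 13 23
f 22 23 11
f 24 23 22
f 12 22 29
f 22 11 28
f 29 28 15
f 22 28 29
f 12 29 34
f 29 15 35
f 34 35 17
f 29 35 34
f 12 34 38
f 34 17 41
f 38 41 18
f 34 41 38
f 13 39 27
f 39 18 40
f 27 40 14
f 39 40 27
f 11 23 47
f 23 13 48
f 47 48 20
f 23 48 47
f 15 28 44
f 28 11 43
f 44 43 19
f 28 43 44
f 17 35 36
f 35 15 32
f 36 32 16
f 35 32 36
f 18 41 37
f 41 17 33
f 37 33 10
f 41 33 37
f 52 54 51
f 55 52 51
f 51 54 53
f 53 55 51
f 52 58 54
f 56 52 55
f 56 58 52
f 54 58 53
f 57 55 53
f 53 58 57
f 57 56 55
f 58 56 57
f 60 62 59
f 63 60 59
f 59 62 61
f 61 63 59
f 60 66 62
f 64 60 63
f 64 66 60
f 62 66 61
f 65 63 61
f 61 66 65
f 65 64 63
f 66 64 65
f 68 67 70
f 68 70 69
f 70 67 71
f 70 71 69
f 71 67 72
f 71 72 69
f 72 67 73
f 72 73 69
f 73 67 74
f 73 74 69
f 74 67 75
f 74 75 69
f 75 67 76
f 75 76 69
f 76 67 77
f 76 77 69
f 77 67 78
f 77 78 69
f 78 67 79
f 78 79 69
f 79 67 80
f 79 80 69
f 80 67 81
f 80 81 69
f 81 67 82
f 81 82 69
f 82 67 68
f 82 68 69



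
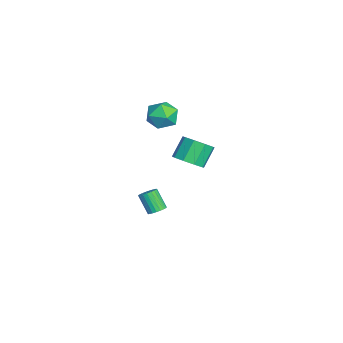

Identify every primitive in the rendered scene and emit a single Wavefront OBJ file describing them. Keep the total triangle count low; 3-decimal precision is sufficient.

v -0.522 -3.348 -4.326
v -0.076 -3.168 -3.984
v -0.733 -3.691 -2.852
v -1.178 -3.872 -3.194
v -0.225 -2.973 -3.981
v -0.882 -3.496 -2.848
v -0.426 -2.843 -4.037
v -1.082 -3.367 -2.904
v -0.643 -2.801 -4.143
v -1.299 -3.324 -3.011
v -0.839 -2.853 -4.281
v -1.495 -3.376 -3.149
v -0.98 -2.991 -4.427
v -1.637 -3.514 -3.294
v -1.042 -3.19 -4.555
v -1.699 -3.714 -3.422
v -1.014 -3.417 -4.644
v -1.671 -3.941 -3.511
v -0.901 -3.632 -4.678
v -1.558 -4.156 -3.545
v -0.722 -3.798 -4.651
v -1.379 -4.322 -3.518
v -0.509 -3.886 -4.568
v -1.166 -4.41 -3.435
v -0.298 -3.882 -4.443
v -0.954 -4.405 -3.31
v -0.125 -3.784 -4.298
v -0.782 -4.308 -3.165
v -0.021 -3.612 -4.158
v -0.678 -4.135 -3.025
v -0.004 -3.394 -4.047
v -0.661 -3.917 -2.914
v 1.514 -1.714 1.221
v 2.115 -0.954 1.186
v 1.388 -0.326 2.325
v 0.786 -1.086 2.359
v 1.592 -0.847 0.792
v 0.865 -0.219 1.931
v 1.031 -1.146 0.6
v 0.304 -0.518 1.738
v 0.697 -1.71 0.697
v -0.03 -1.082 1.836
v 0.744 -2.277 1.04
v 0.017 -1.649 2.179
v 1.152 -2.58 1.467
v 0.425 -1.952 2.606
v 1.728 -2.478 1.779
v 1.001 -1.85 2.918
v 2.205 -2.018 1.829
v 1.478 -1.39 2.968
v 2.357 -1.417 1.595
v 1.63 -0.789 2.734
v -1.16 -2.269 3.377
v -0.51 -2.179 4.199
v -0.71 -3.901 3.201
v -0.06 -3.811 4.023
v -1.101 -3.774 4.169
v -1.379 -2.766 4.278
v 0.159 -3.314 3.122
v -0.119 -2.306 3.231
v 0.305 -2.825 4.041
v -0.474 -3.109 4.688
v -0.746 -2.971 2.712
v -1.525 -3.255 3.359
f 2 1 5
f 2 5 3
f 3 5 6
f 3 6 4
f 5 1 7
f 5 7 6
f 6 7 8
f 6 8 4
f 7 1 9
f 7 9 8
f 8 9 10
f 8 10 4
f 9 1 11
f 9 11 10
f 10 11 12
f 10 12 4
f 11 1 13
f 11 13 12
f 12 13 14
f 12 14 4
f 13 1 15
f 13 15 14
f 14 15 16
f 14 16 4
f 15 1 17
f 15 17 16
f 16 17 18
f 16 18 4
f 17 1 19
f 17 19 18
f 18 19 20
f 18 20 4
f 19 1 21
f 19 21 20
f 20 21 22
f 20 22 4
f 21 1 23
f 21 23 22
f 22 23 24
f 22 24 4
f 23 1 25
f 23 25 24
f 24 25 26
f 24 26 4
f 25 1 27
f 25 27 26
f 26 27 28
f 26 28 4
f 27 1 29
f 27 29 28
f 28 29 30
f 28 30 4
f 29 1 31
f 29 31 30
f 30 31 32
f 30 32 4
f 31 1 2
f 31 2 32
f 32 2 3
f 32 3 4
f 34 33 37
f 34 37 35
f 35 37 38
f 35 38 36
f 37 33 39
f 37 39 38
f 38 39 40
f 38 40 36
f 39 33 41
f 39 41 40
f 40 41 42
f 40 42 36
f 41 33 43
f 41 43 42
f 42 43 44
f 42 44 36
f 43 33 45
f 43 45 44
f 44 45 46
f 44 46 36
f 45 33 47
f 45 47 46
f 46 47 48
f 46 48 36
f 47 33 49
f 47 49 48
f 48 49 50
f 48 50 36
f 49 33 51
f 49 51 50
f 50 51 52
f 50 52 36
f 51 33 34
f 51 34 52
f 52 34 35
f 52 35 36
f 53 64 58
f 53 58 54
f 53 54 60
f 53 60 63
f 53 63 64
f 54 58 62
f 58 64 57
f 64 63 55
f 63 60 59
f 60 54 61
f 56 62 57
f 56 57 55
f 56 55 59
f 56 59 61
f 56 61 62
f 57 62 58
f 55 57 64
f 59 55 63
f 61 59 60
f 62 61 54



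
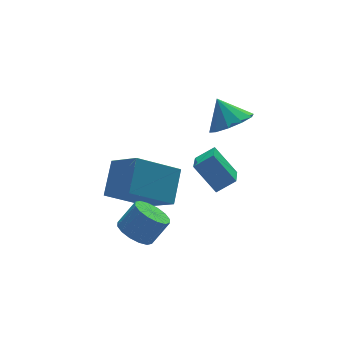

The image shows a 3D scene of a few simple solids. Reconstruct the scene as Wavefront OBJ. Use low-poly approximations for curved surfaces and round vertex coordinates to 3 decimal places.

v 1.6 -0.609 1.1
v 2.521 -0.255 1.022
v 1.38 0.189 2.14
v 2.155 0.094 0.678
v 1.577 0.174 0.494
v 1.007 -0.045 0.542
v 0.664 -0.479 0.803
v 0.679 -0.963 1.177
v 1.045 -1.312 1.521
v 1.623 -1.392 1.705
v 2.192 -1.173 1.657
v 2.535 -0.739 1.396
v -0.224 -2.576 -0.962
v -0.738 -1.675 0.149
v 0.451 -1.526 -1.502
v -0.063 -0.625 -0.392
v 0.543 -2.795 -0.428
v 0.029 -1.894 0.682
v 1.218 -1.745 -0.969
v 0.704 -0.844 0.142
v -3.463 -1.906 -2.613
v -3.047 -2.531 -2.967
v -2.281 -2.579 -1.98
v -2.697 -1.954 -1.627
v -2.849 -2.175 -3.103
v -2.083 -2.223 -2.117
v -2.816 -1.747 -3.108
v -2.05 -1.795 -2.122
v -2.956 -1.361 -2.98
v -2.19 -1.409 -1.994
v -3.232 -1.121 -2.755
v -2.466 -1.17 -1.768
v -3.57 -1.092 -2.491
v -2.803 -1.14 -1.504
v -3.879 -1.281 -2.26
v -3.113 -1.329 -1.273
v -4.077 -1.637 -2.123
v -3.311 -1.685 -1.137
v -4.11 -2.065 -2.118
v -3.344 -2.113 -1.132
v -3.97 -2.451 -2.246
v -3.204 -2.499 -1.26
v -3.694 -2.69 -2.472
v -2.928 -2.739 -1.485
v -3.357 -2.72 -2.736
v -2.59 -2.768 -1.749
v -3.333 0.984 -2.596
v -2.93 -0.436 -1.513
v -2.432 2.025 -1.565
v -2.029 0.606 -0.483
v -1.531 0.594 -3.777
v -1.128 -0.825 -2.695
v -0.63 1.636 -2.747
v -0.227 0.216 -1.664
f 2 1 4
f 2 4 3
f 4 1 5
f 4 5 3
f 5 1 6
f 5 6 3
f 6 1 7
f 6 7 3
f 7 1 8
f 7 8 3
f 8 1 9
f 8 9 3
f 9 1 10
f 9 10 3
f 10 1 11
f 10 11 3
f 11 1 12
f 11 12 3
f 12 1 2
f 12 2 3
f 14 16 13
f 17 14 13
f 13 16 15
f 15 17 13
f 14 20 16
f 18 14 17
f 18 20 14
f 16 20 15
f 19 17 15
f 15 20 19
f 19 18 17
f 20 18 19
f 22 21 25
f 22 25 23
f 23 25 26
f 23 26 24
f 25 21 27
f 25 27 26
f 26 27 28
f 26 28 24
f 27 21 29
f 27 29 28
f 28 29 30
f 28 30 24
f 29 21 31
f 29 31 30
f 30 31 32
f 30 32 24
f 31 21 33
f 31 33 32
f 32 33 34
f 32 34 24
f 33 21 35
f 33 35 34
f 34 35 36
f 34 36 24
f 35 21 37
f 35 37 36
f 36 37 38
f 36 38 24
f 37 21 39
f 37 39 38
f 38 39 40
f 38 40 24
f 39 21 41
f 39 41 40
f 40 41 42
f 40 42 24
f 41 21 43
f 41 43 42
f 42 43 44
f 42 44 24
f 43 21 45
f 43 45 44
f 44 45 46
f 44 46 24
f 45 21 22
f 45 22 46
f 46 22 23
f 46 23 24
f 48 50 47
f 51 48 47
f 47 50 49
f 49 51 47
f 48 54 50
f 52 48 51
f 52 54 48
f 50 54 49
f 53 51 49
f 49 54 53
f 53 52 51
f 54 52 53



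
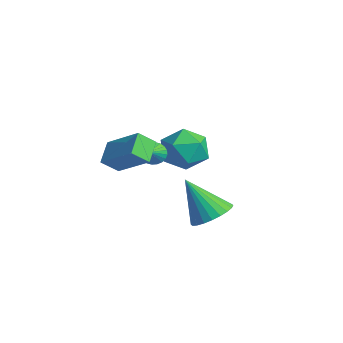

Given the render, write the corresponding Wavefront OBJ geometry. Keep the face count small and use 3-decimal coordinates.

v -3.15 -0.688 -3.115
v -2.809 -0.71 -3.559
v -2.37 -1.312 -2.485
v -2.741 -0.527 -3.461
v -2.735 -0.368 -3.311
v -2.792 -0.258 -3.132
v -2.904 -0.213 -2.949
v -3.053 -0.241 -2.792
v -3.217 -0.337 -2.684
v -3.371 -0.486 -2.641
v -3.491 -0.667 -2.671
v -3.559 -0.85 -2.768
v -3.565 -1.009 -2.918
v -3.508 -1.119 -3.098
v -3.396 -1.164 -3.28
v -3.247 -1.136 -3.437
v -3.083 -1.04 -3.546
v -2.929 -0.89 -3.588
v 1.193 -0.522 -4.403
v 1.745 0.013 -3.88
v 0.267 -1.178 -2.757
v 1.468 0.239 -3.945
v 1.15 0.349 -4.081
v 0.838 0.326 -4.265
v 0.581 0.174 -4.471
v 0.417 -0.084 -4.666
v 0.371 -0.408 -4.821
v 0.45 -0.751 -4.913
v 0.642 -1.058 -4.927
v 0.919 -1.284 -4.861
v 1.237 -1.393 -4.726
v 1.548 -1.371 -4.541
v 1.806 -1.219 -4.336
v 1.97 -0.961 -4.14
v 2.016 -0.636 -3.985
v 1.937 -0.294 -3.894
v -3.519 1.894 -3.043
v -2.68 1.184 -2.805
v -4.28 0.636 -4.115
v -3.441 -0.074 -3.877
v -4.187 0.201 -3.082
v -3.716 0.979 -2.419
v -3.244 0.841 -4.501
v -2.773 1.619 -3.838
v -2.509 0.533 -3.706
v -3.092 0.138 -2.829
v -3.868 1.682 -4.091
v -4.451 1.287 -3.214
v -3.148 -2.711 -1.959
v -1.703 -2.121 -0.911
v -2.996 -2.016 -2.559
v -1.551 -1.427 -1.511
v -2.449 -3.373 -2.549
v -1.004 -2.784 -1.501
v -2.297 -2.679 -3.149
v -0.852 -2.089 -2.101
f 2 1 4
f 2 4 3
f 4 1 5
f 4 5 3
f 5 1 6
f 5 6 3
f 6 1 7
f 6 7 3
f 7 1 8
f 7 8 3
f 8 1 9
f 8 9 3
f 9 1 10
f 9 10 3
f 10 1 11
f 10 11 3
f 11 1 12
f 11 12 3
f 12 1 13
f 12 13 3
f 13 1 14
f 13 14 3
f 14 1 15
f 14 15 3
f 15 1 16
f 15 16 3
f 16 1 17
f 16 17 3
f 17 1 18
f 17 18 3
f 18 1 2
f 18 2 3
f 20 19 22
f 20 22 21
f 22 19 23
f 22 23 21
f 23 19 24
f 23 24 21
f 24 19 25
f 24 25 21
f 25 19 26
f 25 26 21
f 26 19 27
f 26 27 21
f 27 19 28
f 27 28 21
f 28 19 29
f 28 29 21
f 29 19 30
f 29 30 21
f 30 19 31
f 30 31 21
f 31 19 32
f 31 32 21
f 32 19 33
f 32 33 21
f 33 19 34
f 33 34 21
f 34 19 35
f 34 35 21
f 35 19 36
f 35 36 21
f 36 19 20
f 36 20 21
f 37 48 42
f 37 42 38
f 37 38 44
f 37 44 47
f 37 47 48
f 38 42 46
f 42 48 41
f 48 47 39
f 47 44 43
f 44 38 45
f 40 46 41
f 40 41 39
f 40 39 43
f 40 43 45
f 40 45 46
f 41 46 42
f 39 41 48
f 43 39 47
f 45 43 44
f 46 45 38
f 50 52 49
f 53 50 49
f 49 52 51
f 51 53 49
f 50 56 52
f 54 50 53
f 54 56 50
f 52 56 51
f 55 53 51
f 51 56 55
f 55 54 53
f 56 54 55



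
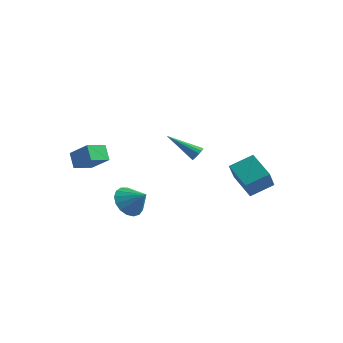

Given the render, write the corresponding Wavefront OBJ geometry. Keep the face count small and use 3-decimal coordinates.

v -3.587 -4.66 -1.118
v -4.171 -4.181 -0.332
v -3.157 -3.544 -1.48
v -3.741 -3.064 -0.694
v -2.299 -4.816 -0.066
v -2.883 -4.336 0.72
v -1.869 -3.699 -0.428
v -2.453 -3.22 0.358
v -0.753 -3.498 -3.509
v -0.143 -3.961 -4.256
v 0.373 -3.462 -2.611
v -0.087 -3.46 -4.345
v -0.184 -2.967 -4.243
v -0.412 -2.597 -3.973
v -0.717 -2.432 -3.596
v -1.031 -2.512 -3.199
v -1.281 -2.818 -2.873
v -1.41 -3.279 -2.693
v -1.388 -3.791 -2.699
v -1.221 -4.236 -2.891
v -0.947 -4.511 -3.224
v -0.628 -4.555 -3.623
v -0.338 -4.356 -3.995
v 3.406 2.681 -4.78
v 3.648 1.68 -3.366
v 1.897 3.43 -3.992
v 2.139 2.429 -2.578
v 4.321 3.831 -4.122
v 4.563 2.83 -2.708
v 2.812 4.58 -3.334
v 3.054 3.579 -1.92
v 1.297 0.422 -0.942
v 1.576 0.084 -0.681
v -0.437 -0.082 0.262
v 1.602 0.311 -0.548
v 1.547 0.567 -0.521
v 1.424 0.785 -0.606
v 1.268 0.905 -0.782
v 1.119 0.896 -1
v 1.018 0.76 -1.202
v 0.992 0.534 -1.335
v 1.048 0.277 -1.362
v 1.17 0.059 -1.277
v 1.327 -0.061 -1.102
v 1.475 -0.052 -0.884
f 2 4 1
f 5 2 1
f 1 4 3
f 3 5 1
f 2 8 4
f 6 2 5
f 6 8 2
f 4 8 3
f 7 5 3
f 3 8 7
f 7 6 5
f 8 6 7
f 10 9 12
f 10 12 11
f 12 9 13
f 12 13 11
f 13 9 14
f 13 14 11
f 14 9 15
f 14 15 11
f 15 9 16
f 15 16 11
f 16 9 17
f 16 17 11
f 17 9 18
f 17 18 11
f 18 9 19
f 18 19 11
f 19 9 20
f 19 20 11
f 20 9 21
f 20 21 11
f 21 9 22
f 21 22 11
f 22 9 23
f 22 23 11
f 23 9 10
f 23 10 11
f 25 27 24
f 28 25 24
f 24 27 26
f 26 28 24
f 25 31 27
f 29 25 28
f 29 31 25
f 27 31 26
f 30 28 26
f 26 31 30
f 30 29 28
f 31 29 30
f 33 32 35
f 33 35 34
f 35 32 36
f 35 36 34
f 36 32 37
f 36 37 34
f 37 32 38
f 37 38 34
f 38 32 39
f 38 39 34
f 39 32 40
f 39 40 34
f 40 32 41
f 40 41 34
f 41 32 42
f 41 42 34
f 42 32 43
f 42 43 34
f 43 32 44
f 43 44 34
f 44 32 45
f 44 45 34
f 45 32 33
f 45 33 34



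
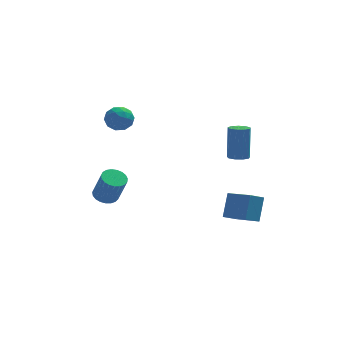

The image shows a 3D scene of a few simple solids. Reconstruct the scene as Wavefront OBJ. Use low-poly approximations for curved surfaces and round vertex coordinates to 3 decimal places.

v -3.739 3.187 3.523
v -3.053 3.354 3.084
v -3.127 2.126 4.076
v -2.441 2.293 3.637
v -2.676 2.802 4.25
v -3.055 3.458 3.908
v -3.125 2.022 3.252
v -3.504 2.678 2.91
v -2.674 2.634 2.917
v -2.397 3.116 3.534
v -3.783 2.364 3.626
v -3.506 2.846 4.243
v -3.45 3.364 3.255
v -2.73 2.116 3.905
v -2.868 2.416 4.265
v -2.466 2.514 4.008
v -3.451 3.425 3.739
v -3.048 3.523 3.482
v -2.826 3.198 4.167
v -3.132 1.957 3.678
v -2.729 2.055 3.421
v -3.714 2.966 3.152
v -3.312 3.064 2.895
v -3.354 2.282 2.993
v -2.824 3.039 2.899
v -2.464 2.415 3.224
v -2.866 2.256 2.997
v -3.089 2.641 2.796
v -2.661 3.322 3.261
v -2.301 2.698 3.587
v -2.439 2.998 3.947
v -2.662 3.383 3.746
v -2.438 2.899 3.163
v -3.879 2.782 3.573
v -3.519 2.158 3.899
v -3.518 2.097 3.414
v -3.741 2.482 3.213
v -3.716 3.065 3.936
v -3.356 2.441 4.261
v -3.091 2.839 4.364
v -3.314 3.224 4.163
v -3.742 2.581 3.997
v 2.74 -1.825 -1.771
v 3.137 -0.992 -0.539
v 1.822 -0.461 -2.399
v 2.219 0.373 -1.166
v 3.521 -1.513 -2.234
v 3.918 -0.679 -1.001
v 2.603 -0.148 -2.861
v 3 0.685 -1.629
v 3.185 2.514 0.177
v 3.665 2.147 0.258
v 3.796 2.74 2.164
v 3.315 3.106 2.083
v 3.793 2.524 0.132
v 3.924 3.117 2.038
v 3.635 2.896 0.027
v 3.766 3.489 1.933
v 3.267 3.089 -0.007
v 3.398 3.682 1.898
v 2.86 3.013 0.044
v 2.991 3.606 1.95
v 2.605 2.703 0.158
v 2.736 3.296 2.064
v 2.621 2.305 0.281
v 2.752 2.897 2.187
v 2.901 2.004 0.355
v 3.032 2.597 2.261
v 3.313 1.942 0.346
v 3.444 2.534 2.252
v -4.049 1.23 -1.202
v -3.423 0.999 -1.444
v -3.004 0.478 0.141
v -3.631 0.71 0.382
v -3.361 1.278 -1.369
v -2.942 0.757 0.216
v -3.417 1.548 -1.265
v -2.999 1.027 0.32
v -3.583 1.764 -1.15
v -3.165 1.243 0.435
v -3.83 1.887 -1.045
v -3.411 1.366 0.54
v -4.114 1.897 -0.966
v -3.696 1.376 0.619
v -4.388 1.791 -0.929
v -3.969 1.271 0.656
v -4.602 1.589 -0.939
v -4.184 1.068 0.646
v -4.721 1.325 -0.994
v -4.303 0.804 0.591
v -4.724 1.044 -1.085
v -4.306 0.523 0.499
v -4.61 0.795 -1.197
v -4.192 0.275 0.388
v -4.4 0.622 -1.31
v -3.981 0.101 0.275
v -4.128 0.554 -1.404
v -3.71 0.033 0.181
v -3.843 0.603 -1.463
v -3.424 0.082 0.122
v -3.594 0.76 -1.477
v -3.175 0.24 0.108
f 1 38 17
f 38 12 41
f 17 41 6
f 38 41 17
f 1 17 13
f 17 6 18
f 13 18 2
f 17 18 13
f 1 13 22
f 13 2 23
f 22 23 8
f 13 23 22
f 1 22 34
f 22 8 37
f 34 37 11
f 22 37 34
f 1 34 38
f 34 11 42
f 38 42 12
f 34 42 38
f 2 18 29
f 18 6 32
f 29 32 10
f 18 32 29
f 6 41 19
f 41 12 40
f 19 40 5
f 41 40 19
f 12 42 39
f 42 11 35
f 39 35 3
f 42 35 39
f 11 37 36
f 37 8 24
f 36 24 7
f 37 24 36
f 8 23 28
f 23 2 25
f 28 25 9
f 23 25 28
f 4 30 16
f 30 10 31
f 16 31 5
f 30 31 16
f 4 16 14
f 16 5 15
f 14 15 3
f 16 15 14
f 4 14 21
f 14 3 20
f 21 20 7
f 14 20 21
f 4 21 26
f 21 7 27
f 26 27 9
f 21 27 26
f 4 26 30
f 26 9 33
f 30 33 10
f 26 33 30
f 5 31 19
f 31 10 32
f 19 32 6
f 31 32 19
f 3 15 39
f 15 5 40
f 39 40 12
f 15 40 39
f 7 20 36
f 20 3 35
f 36 35 11
f 20 35 36
f 9 27 28
f 27 7 24
f 28 24 8
f 27 24 28
f 10 33 29
f 33 9 25
f 29 25 2
f 33 25 29
f 44 46 43
f 47 44 43
f 43 46 45
f 45 47 43
f 44 50 46
f 48 44 47
f 48 50 44
f 46 50 45
f 49 47 45
f 45 50 49
f 49 48 47
f 50 48 49
f 52 51 55
f 52 55 53
f 53 55 56
f 53 56 54
f 55 51 57
f 55 57 56
f 56 57 58
f 56 58 54
f 57 51 59
f 57 59 58
f 58 59 60
f 58 60 54
f 59 51 61
f 59 61 60
f 60 61 62
f 60 62 54
f 61 51 63
f 61 63 62
f 62 63 64
f 62 64 54
f 63 51 65
f 63 65 64
f 64 65 66
f 64 66 54
f 65 51 67
f 65 67 66
f 66 67 68
f 66 68 54
f 67 51 69
f 67 69 68
f 68 69 70
f 68 70 54
f 69 51 52
f 69 52 70
f 70 52 53
f 70 53 54
f 72 71 75
f 72 75 73
f 73 75 76
f 73 76 74
f 75 71 77
f 75 77 76
f 76 77 78
f 76 78 74
f 77 71 79
f 77 79 78
f 78 79 80
f 78 80 74
f 79 71 81
f 79 81 80
f 80 81 82
f 80 82 74
f 81 71 83
f 81 83 82
f 82 83 84
f 82 84 74
f 83 71 85
f 83 85 84
f 84 85 86
f 84 86 74
f 85 71 87
f 85 87 86
f 86 87 88
f 86 88 74
f 87 71 89
f 87 89 88
f 88 89 90
f 88 90 74
f 89 71 91
f 89 91 90
f 90 91 92
f 90 92 74
f 91 71 93
f 91 93 92
f 92 93 94
f 92 94 74
f 93 71 95
f 93 95 94
f 94 95 96
f 94 96 74
f 95 71 97
f 95 97 96
f 96 97 98
f 96 98 74
f 97 71 99
f 97 99 98
f 98 99 100
f 98 100 74
f 99 71 101
f 99 101 100
f 100 101 102
f 100 102 74
f 101 71 72
f 101 72 102
f 102 72 73
f 102 73 74



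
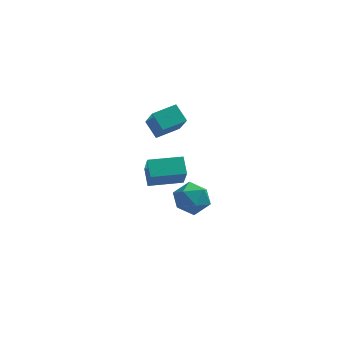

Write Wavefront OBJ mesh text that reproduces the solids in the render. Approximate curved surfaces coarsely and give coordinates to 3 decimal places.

v -0.018 -2.332 -0.45
v 0.718 -2.981 -1.101
v -0.258 -3.799 0.741
v 0.478 -4.448 0.09
v 0.89 -3.538 0.713
v 1.038 -2.631 -0.024
v -0.578 -4.149 -0.336
v -0.43 -3.242 -1.073
v 0.371 -4.104 -1.031
v 1.279 -3.726 -0.383
v -0.819 -3.054 0.023
v 0.089 -2.676 0.671
v -2.464 3.603 -4.873
v -2.251 2.687 -3.304
v -2.691 4.721 -4.19
v -2.479 3.804 -2.62
v -0.321 4.056 -4.9
v -0.109 3.139 -3.33
v -0.549 5.173 -4.216
v -0.336 4.257 -2.647
v -2.5 2.062 2.168
v -2.067 0.957 3.715
v -1.163 2.878 2.377
v -0.73 1.773 3.924
v -1.87 1.227 1.396
v -1.437 0.122 2.943
v -0.533 2.043 1.605
v -0.1 0.938 3.152
f 1 12 6
f 1 6 2
f 1 2 8
f 1 8 11
f 1 11 12
f 2 6 10
f 6 12 5
f 12 11 3
f 11 8 7
f 8 2 9
f 4 10 5
f 4 5 3
f 4 3 7
f 4 7 9
f 4 9 10
f 5 10 6
f 3 5 12
f 7 3 11
f 9 7 8
f 10 9 2
f 14 16 13
f 17 14 13
f 13 16 15
f 15 17 13
f 14 20 16
f 18 14 17
f 18 20 14
f 16 20 15
f 19 17 15
f 15 20 19
f 19 18 17
f 20 18 19
f 22 24 21
f 25 22 21
f 21 24 23
f 23 25 21
f 22 28 24
f 26 22 25
f 26 28 22
f 24 28 23
f 27 25 23
f 23 28 27
f 27 26 25
f 28 26 27



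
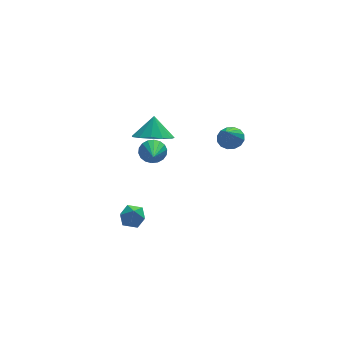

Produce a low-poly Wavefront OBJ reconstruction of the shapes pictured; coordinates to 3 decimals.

v -4.059 0.367 -3.961
v -3.323 0.525 -3.886
v -3.817 -0.825 -3.814
v -3.081 -0.667 -3.739
v -3.57 -0.459 -3.2
v -3.719 0.278 -3.29
v -3.421 -0.578 -4.41
v -3.57 0.159 -4.5
v -2.928 -0.059 -4.163
v -3.02 0.015 -3.416
v -4.12 -0.315 -4.284
v -4.212 -0.241 -3.537
v -2.133 1.304 0.795
v -1.165 1.581 0.433
v -1.907 1.936 1.885
v -1.543 2.017 0.259
v -2.108 2.227 0.255
v -2.682 2.144 0.422
v -3.081 1.794 0.708
v -3.179 1.288 1.021
v -2.945 0.788 1.263
v -2.454 0.451 1.356
v -1.86 0.385 1.271
v -1.354 0.611 1.035
v -1.095 1.057 0.723
v -2.368 0.432 0.4
v -1.946 0.607 0.944
v -2.752 -1.192 1.22
v -2.228 0.719 1.034
v -2.537 0.774 0.999
v -2.812 0.762 0.845
v -3 0.684 0.603
v -3.062 0.557 0.321
v -2.987 0.404 0.054
v -2.789 0.258 -0.144
v -2.508 0.146 -0.234
v -2.199 0.09 -0.199
v -1.923 0.103 -0.045
v -1.736 0.18 0.198
v -1.673 0.308 0.48
v -1.748 0.46 0.746
v 0.795 -2.193 2.666
v 1.14 -2.741 2.457
v 0.345 -2.867 3.694
v 1.362 -2.568 2.668
v 1.433 -2.295 2.878
v 1.333 -1.994 3.032
v 1.089 -1.747 3.087
v 0.766 -1.619 3.03
v 0.451 -1.645 2.875
v 0.229 -1.817 2.664
v 0.158 -2.09 2.453
v 0.258 -2.391 2.3
v 0.502 -2.638 2.245
v 0.825 -2.766 2.302
f 1 12 6
f 1 6 2
f 1 2 8
f 1 8 11
f 1 11 12
f 2 6 10
f 6 12 5
f 12 11 3
f 11 8 7
f 8 2 9
f 4 10 5
f 4 5 3
f 4 3 7
f 4 7 9
f 4 9 10
f 5 10 6
f 3 5 12
f 7 3 11
f 9 7 8
f 10 9 2
f 14 13 16
f 14 16 15
f 16 13 17
f 16 17 15
f 17 13 18
f 17 18 15
f 18 13 19
f 18 19 15
f 19 13 20
f 19 20 15
f 20 13 21
f 20 21 15
f 21 13 22
f 21 22 15
f 22 13 23
f 22 23 15
f 23 13 24
f 23 24 15
f 24 13 25
f 24 25 15
f 25 13 14
f 25 14 15
f 27 26 29
f 27 29 28
f 29 26 30
f 29 30 28
f 30 26 31
f 30 31 28
f 31 26 32
f 31 32 28
f 32 26 33
f 32 33 28
f 33 26 34
f 33 34 28
f 34 26 35
f 34 35 28
f 35 26 36
f 35 36 28
f 36 26 37
f 36 37 28
f 37 26 38
f 37 38 28
f 38 26 39
f 38 39 28
f 39 26 40
f 39 40 28
f 40 26 41
f 40 41 28
f 41 26 27
f 41 27 28
f 43 42 45
f 43 45 44
f 45 42 46
f 45 46 44
f 46 42 47
f 46 47 44
f 47 42 48
f 47 48 44
f 48 42 49
f 48 49 44
f 49 42 50
f 49 50 44
f 50 42 51
f 50 51 44
f 51 42 52
f 51 52 44
f 52 42 53
f 52 53 44
f 53 42 54
f 53 54 44
f 54 42 55
f 54 55 44
f 55 42 43
f 55 43 44



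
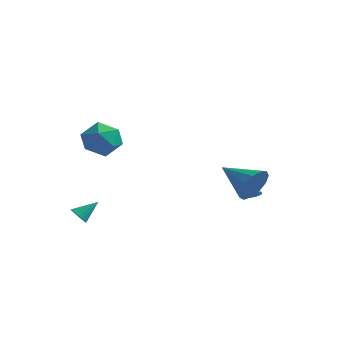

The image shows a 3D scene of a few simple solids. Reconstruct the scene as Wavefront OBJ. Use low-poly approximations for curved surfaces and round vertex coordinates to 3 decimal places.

v -2.605 -2.831 1.75
v -1.808 -3.193 0.979
v -3.392 -4.547 1.741
v -2.595 -4.909 0.97
v -2.277 -4.663 2.066
v -1.791 -3.603 2.071
v -3.409 -4.137 0.649
v -2.923 -3.077 0.654
v -2.304 -4 0.298
v -1.605 -4.325 1.174
v -3.595 -3.415 1.546
v -2.896 -3.74 2.422
v -3.813 -4.215 -4.022
v -3.377 -4.19 -4.388
v -3.187 -3.345 -3.218
v -3.545 -3.992 -4.473
v -3.774 -3.845 -4.453
v -4.012 -3.783 -4.335
v -4.204 -3.82 -4.145
v -4.307 -3.948 -3.927
v -4.297 -4.137 -3.73
v -4.175 -4.344 -3.601
v -3.971 -4.521 -3.567
v -3.73 -4.629 -3.638
v -3.509 -4.642 -3.797
v -3.357 -4.557 -4.007
v -3.309 -4.394 -4.22
v 3.656 0.284 -1.952
v 4.063 0.849 -1.1
v 1.664 0.596 -1.208
v 3.96 1.262 -1.55
v 3.76 1.365 -2.128
v 3.528 1.125 -2.65
v 3.336 0.617 -2.95
v 3.246 0.004 -2.934
v 3.287 -0.52 -2.605
v 3.445 -0.789 -2.07
v 3.67 -0.717 -1.497
v 3.891 -0.328 -1.068
v 4.037 0.256 -0.92
v 2.441 2.487 -3.642
v 2.822 2.817 -3.571
v 1.699 3.113 -2.578
v 2.712 2.914 -3.705
v 2.56 2.946 -3.829
v 2.39 2.907 -3.925
v 2.227 2.805 -3.978
v 2.098 2.654 -3.98
v 2.02 2.478 -3.93
v 2.006 2.303 -3.836
v 2.059 2.156 -3.713
v 2.17 2.059 -3.579
v 2.322 2.028 -3.454
v 2.492 2.066 -3.358
v 2.654 2.168 -3.305
v 2.784 2.319 -3.304
v 2.861 2.495 -3.354
v 2.875 2.67 -3.447
f 1 12 6
f 1 6 2
f 1 2 8
f 1 8 11
f 1 11 12
f 2 6 10
f 6 12 5
f 12 11 3
f 11 8 7
f 8 2 9
f 4 10 5
f 4 5 3
f 4 3 7
f 4 7 9
f 4 9 10
f 5 10 6
f 3 5 12
f 7 3 11
f 9 7 8
f 10 9 2
f 14 13 16
f 14 16 15
f 16 13 17
f 16 17 15
f 17 13 18
f 17 18 15
f 18 13 19
f 18 19 15
f 19 13 20
f 19 20 15
f 20 13 21
f 20 21 15
f 21 13 22
f 21 22 15
f 22 13 23
f 22 23 15
f 23 13 24
f 23 24 15
f 24 13 25
f 24 25 15
f 25 13 26
f 25 26 15
f 26 13 27
f 26 27 15
f 27 13 14
f 27 14 15
f 29 28 31
f 29 31 30
f 31 28 32
f 31 32 30
f 32 28 33
f 32 33 30
f 33 28 34
f 33 34 30
f 34 28 35
f 34 35 30
f 35 28 36
f 35 36 30
f 36 28 37
f 36 37 30
f 37 28 38
f 37 38 30
f 38 28 39
f 38 39 30
f 39 28 40
f 39 40 30
f 40 28 29
f 40 29 30
f 42 41 44
f 42 44 43
f 44 41 45
f 44 45 43
f 45 41 46
f 45 46 43
f 46 41 47
f 46 47 43
f 47 41 48
f 47 48 43
f 48 41 49
f 48 49 43
f 49 41 50
f 49 50 43
f 50 41 51
f 50 51 43
f 51 41 52
f 51 52 43
f 52 41 53
f 52 53 43
f 53 41 54
f 53 54 43
f 54 41 55
f 54 55 43
f 55 41 56
f 55 56 43
f 56 41 57
f 56 57 43
f 57 41 58
f 57 58 43
f 58 41 42
f 58 42 43



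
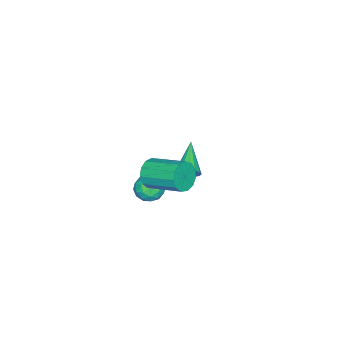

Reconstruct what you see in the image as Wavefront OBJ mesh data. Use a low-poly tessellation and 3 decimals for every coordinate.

v -0.375 -3.244 -1.634
v 0.33 -3.673 -2.003
v -1.27 -3.887 -2.597
v -0.565 -4.316 -2.966
v -0.843 -4.537 -2.135
v -0.29 -4.14 -1.54
v -0.65 -3.42 -3.06
v -0.097 -3.023 -2.465
v 0.16 -3.782 -2.885
v 0.041 -4.472 -2.313
v -0.981 -3.088 -2.287
v -1.1 -3.778 -1.715
v 0.056 -3.402 -1.734
v -0.996 -4.158 -2.866
v -1.16 -4.288 -2.377
v -0.745 -4.54 -2.594
v -0.309 -3.676 -1.462
v 0.106 -3.928 -1.679
v -0.584 -4.436 -1.756
v -1.046 -3.632 -2.921
v -0.631 -3.884 -3.138
v -0.195 -3.02 -2.006
v 0.22 -3.272 -2.223
v -0.356 -3.124 -2.844
v 0.371 -3.718 -2.47
v -0.155 -4.096 -3.035
v -0.205 -3.57 -3.091
v 0.12 -3.336 -2.741
v 0.301 -4.124 -2.133
v -0.225 -4.501 -2.699
v -0.389 -4.631 -2.21
v -0.064 -4.398 -1.861
v 0.201 -4.188 -2.651
v -0.715 -3.059 -1.901
v -1.241 -3.436 -2.467
v -0.876 -3.162 -2.739
v -0.551 -2.929 -2.39
v -0.785 -3.464 -1.565
v -1.311 -3.842 -2.13
v -1.06 -4.224 -1.859
v -0.735 -3.99 -1.509
v -1.141 -3.372 -1.949
v -2.554 -2.604 -2.156
v -2.135 -2.756 -1.578
v -4.266 -3.396 -1.124
v -2.261 -2.405 -1.517
v -2.466 -2.107 -1.628
v -2.694 -1.943 -1.88
v -2.885 -1.955 -2.206
v -2.987 -2.141 -2.519
v -2.973 -2.451 -2.734
v -2.847 -2.802 -2.794
v -2.642 -3.1 -2.684
v -2.414 -3.265 -2.431
v -2.223 -3.253 -2.105
v -2.121 -3.066 -1.793
v 3.421 -1.312 3.34
v 3.922 -1.595 4.019
v 4.04 0.388 4.759
v 3.539 0.672 4.08
v 4.239 -1.476 3.649
v 4.357 0.507 4.39
v 4.297 -1.305 3.182
v 4.415 0.678 3.922
v 4.076 -1.136 2.764
v 4.194 0.847 3.504
v 3.648 -1.022 2.529
v 3.766 0.961 3.27
v 3.147 -1.001 2.552
v 3.265 0.982 3.292
v 2.734 -1.078 2.825
v 2.852 0.905 3.565
v 2.538 -1.23 3.261
v 2.656 0.753 4.001
v 2.623 -1.407 3.722
v 2.741 0.576 4.463
v 2.961 -1.554 4.062
v 3.079 0.429 4.803
v 3.445 -1.624 4.173
v 3.563 0.359 4.913
f 1 38 17
f 38 12 41
f 17 41 6
f 38 41 17
f 1 17 13
f 17 6 18
f 13 18 2
f 17 18 13
f 1 13 22
f 13 2 23
f 22 23 8
f 13 23 22
f 1 22 34
f 22 8 37
f 34 37 11
f 22 37 34
f 1 34 38
f 34 11 42
f 38 42 12
f 34 42 38
f 2 18 29
f 18 6 32
f 29 32 10
f 18 32 29
f 6 41 19
f 41 12 40
f 19 40 5
f 41 40 19
f 12 42 39
f 42 11 35
f 39 35 3
f 42 35 39
f 11 37 36
f 37 8 24
f 36 24 7
f 37 24 36
f 8 23 28
f 23 2 25
f 28 25 9
f 23 25 28
f 4 30 16
f 30 10 31
f 16 31 5
f 30 31 16
f 4 16 14
f 16 5 15
f 14 15 3
f 16 15 14
f 4 14 21
f 14 3 20
f 21 20 7
f 14 20 21
f 4 21 26
f 21 7 27
f 26 27 9
f 21 27 26
f 4 26 30
f 26 9 33
f 30 33 10
f 26 33 30
f 5 31 19
f 31 10 32
f 19 32 6
f 31 32 19
f 3 15 39
f 15 5 40
f 39 40 12
f 15 40 39
f 7 20 36
f 20 3 35
f 36 35 11
f 20 35 36
f 9 27 28
f 27 7 24
f 28 24 8
f 27 24 28
f 10 33 29
f 33 9 25
f 29 25 2
f 33 25 29
f 44 43 46
f 44 46 45
f 46 43 47
f 46 47 45
f 47 43 48
f 47 48 45
f 48 43 49
f 48 49 45
f 49 43 50
f 49 50 45
f 50 43 51
f 50 51 45
f 51 43 52
f 51 52 45
f 52 43 53
f 52 53 45
f 53 43 54
f 53 54 45
f 54 43 55
f 54 55 45
f 55 43 56
f 55 56 45
f 56 43 44
f 56 44 45
f 58 57 61
f 58 61 59
f 59 61 62
f 59 62 60
f 61 57 63
f 61 63 62
f 62 63 64
f 62 64 60
f 63 57 65
f 63 65 64
f 64 65 66
f 64 66 60
f 65 57 67
f 65 67 66
f 66 67 68
f 66 68 60
f 67 57 69
f 67 69 68
f 68 69 70
f 68 70 60
f 69 57 71
f 69 71 70
f 70 71 72
f 70 72 60
f 71 57 73
f 71 73 72
f 72 73 74
f 72 74 60
f 73 57 75
f 73 75 74
f 74 75 76
f 74 76 60
f 75 57 77
f 75 77 76
f 76 77 78
f 76 78 60
f 77 57 79
f 77 79 78
f 78 79 80
f 78 80 60
f 79 57 58
f 79 58 80
f 80 58 59
f 80 59 60

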